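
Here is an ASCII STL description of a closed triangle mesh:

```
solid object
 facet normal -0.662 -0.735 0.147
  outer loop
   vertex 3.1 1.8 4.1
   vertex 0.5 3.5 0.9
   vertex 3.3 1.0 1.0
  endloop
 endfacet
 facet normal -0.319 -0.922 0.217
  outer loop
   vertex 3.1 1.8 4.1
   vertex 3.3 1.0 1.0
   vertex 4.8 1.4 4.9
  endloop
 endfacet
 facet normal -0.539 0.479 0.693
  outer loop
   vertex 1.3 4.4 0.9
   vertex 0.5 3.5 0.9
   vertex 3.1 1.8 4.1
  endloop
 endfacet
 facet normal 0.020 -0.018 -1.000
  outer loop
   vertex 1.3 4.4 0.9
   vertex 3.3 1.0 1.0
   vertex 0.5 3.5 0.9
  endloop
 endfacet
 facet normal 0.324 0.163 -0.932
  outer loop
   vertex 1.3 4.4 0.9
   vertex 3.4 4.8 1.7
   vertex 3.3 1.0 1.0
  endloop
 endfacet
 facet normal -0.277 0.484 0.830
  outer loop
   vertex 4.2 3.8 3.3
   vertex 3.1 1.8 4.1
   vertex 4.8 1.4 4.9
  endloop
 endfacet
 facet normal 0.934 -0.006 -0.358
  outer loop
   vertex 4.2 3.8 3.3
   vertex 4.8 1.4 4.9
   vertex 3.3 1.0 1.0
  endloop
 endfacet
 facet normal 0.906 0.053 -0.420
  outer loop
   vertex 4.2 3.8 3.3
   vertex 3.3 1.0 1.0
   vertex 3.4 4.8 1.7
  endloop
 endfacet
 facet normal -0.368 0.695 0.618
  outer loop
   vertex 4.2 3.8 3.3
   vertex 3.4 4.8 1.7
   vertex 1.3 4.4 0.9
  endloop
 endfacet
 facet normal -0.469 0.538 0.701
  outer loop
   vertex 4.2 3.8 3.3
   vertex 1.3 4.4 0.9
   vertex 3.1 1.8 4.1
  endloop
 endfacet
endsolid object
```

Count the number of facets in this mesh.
10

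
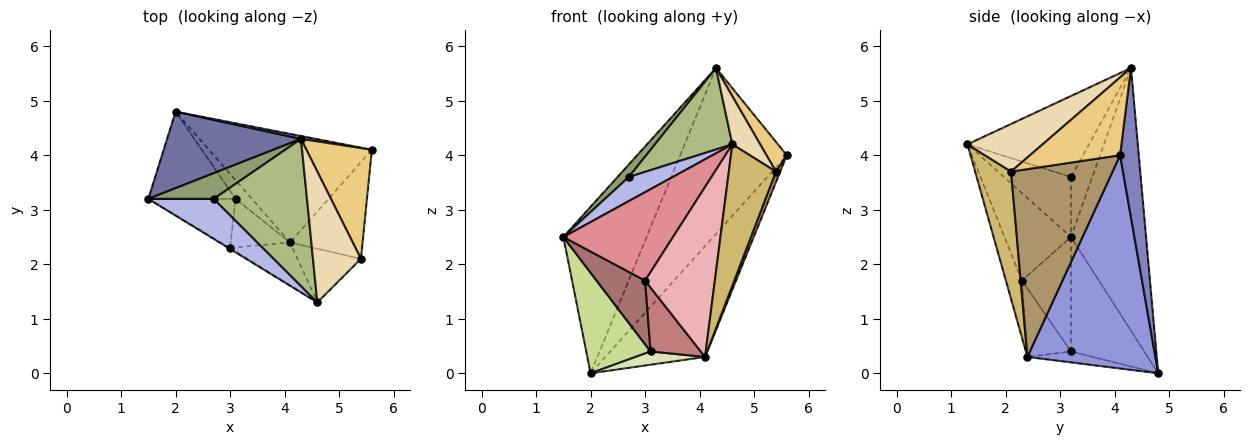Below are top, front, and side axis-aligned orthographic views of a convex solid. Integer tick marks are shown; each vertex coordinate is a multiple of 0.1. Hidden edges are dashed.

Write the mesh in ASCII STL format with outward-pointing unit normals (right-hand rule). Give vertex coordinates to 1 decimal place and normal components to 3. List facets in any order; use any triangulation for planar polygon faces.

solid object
 facet normal -0.634 0.703 0.323
  outer loop
   vertex 4.3 4.3 5.6
   vertex 2.0 4.8 0.0
   vertex 1.5 3.2 2.5
  endloop
 endfacet
 facet normal 0.173 0.985 0.017
  outer loop
   vertex 4.3 4.3 5.6
   vertex 5.6 4.1 4.0
   vertex 2.0 4.8 0.0
  endloop
 endfacet
 facet normal 0.676 0.527 -0.516
  outer loop
   vertex 4.1 2.4 0.3
   vertex 2.0 4.8 0.0
   vertex 5.6 4.1 4.0
  endloop
 endfacet
 facet normal -0.618 -0.405 0.674
  outer loop
   vertex 2.7 3.2 3.6
   vertex 1.5 3.2 2.5
   vertex 4.6 1.3 4.2
  endloop
 endfacet
 facet normal -0.636 -0.337 0.694
  outer loop
   vertex 2.7 3.2 3.6
   vertex 4.3 4.3 5.6
   vertex 1.5 3.2 2.5
  endloop
 endfacet
 facet normal -0.605 -0.385 0.696
  outer loop
   vertex 2.7 3.2 3.6
   vertex 4.6 1.3 4.2
   vertex 4.3 4.3 5.6
  endloop
 endfacet
 facet normal -0.652 -0.573 -0.497
  outer loop
   vertex 3.1 3.2 0.4
   vertex 1.5 3.2 2.5
   vertex 2.0 4.8 0.0
  endloop
 endfacet
 facet normal -0.478 -0.508 -0.717
  outer loop
   vertex 3.1 3.2 0.4
   vertex 2.0 4.8 0.0
   vertex 4.1 2.4 0.3
  endloop
 endfacet
 facet normal 0.932 -0.039 -0.360
  outer loop
   vertex 5.4 2.1 3.7
   vertex 4.1 2.4 0.3
   vertex 5.6 4.1 4.0
  endloop
 endfacet
 facet normal 0.581 -0.761 -0.289
  outer loop
   vertex 5.4 2.1 3.7
   vertex 4.6 1.3 4.2
   vertex 4.1 2.4 0.3
  endloop
 endfacet
 facet normal 0.754 -0.171 0.634
  outer loop
   vertex 5.4 2.1 3.7
   vertex 5.6 4.1 4.0
   vertex 4.3 4.3 5.6
  endloop
 endfacet
 facet normal 0.682 -0.252 0.687
  outer loop
   vertex 5.4 2.1 3.7
   vertex 4.3 4.3 5.6
   vertex 4.6 1.3 4.2
  endloop
 endfacet
 facet normal -0.625 -0.618 -0.476
  outer loop
   vertex 3.0 2.3 1.7
   vertex 1.5 3.2 2.5
   vertex 3.1 3.2 0.4
  endloop
 endfacet
 facet normal -0.572 -0.653 -0.496
  outer loop
   vertex 3.0 2.3 1.7
   vertex 3.1 3.2 0.4
   vertex 4.1 2.4 0.3
  endloop
 endfacet
 facet normal -0.518 -0.855 -0.010
  outer loop
   vertex 3.0 2.3 1.7
   vertex 4.6 1.3 4.2
   vertex 1.5 3.2 2.5
  endloop
 endfacet
 facet normal -0.218 -0.946 -0.239
  outer loop
   vertex 3.0 2.3 1.7
   vertex 4.1 2.4 0.3
   vertex 4.6 1.3 4.2
  endloop
 endfacet
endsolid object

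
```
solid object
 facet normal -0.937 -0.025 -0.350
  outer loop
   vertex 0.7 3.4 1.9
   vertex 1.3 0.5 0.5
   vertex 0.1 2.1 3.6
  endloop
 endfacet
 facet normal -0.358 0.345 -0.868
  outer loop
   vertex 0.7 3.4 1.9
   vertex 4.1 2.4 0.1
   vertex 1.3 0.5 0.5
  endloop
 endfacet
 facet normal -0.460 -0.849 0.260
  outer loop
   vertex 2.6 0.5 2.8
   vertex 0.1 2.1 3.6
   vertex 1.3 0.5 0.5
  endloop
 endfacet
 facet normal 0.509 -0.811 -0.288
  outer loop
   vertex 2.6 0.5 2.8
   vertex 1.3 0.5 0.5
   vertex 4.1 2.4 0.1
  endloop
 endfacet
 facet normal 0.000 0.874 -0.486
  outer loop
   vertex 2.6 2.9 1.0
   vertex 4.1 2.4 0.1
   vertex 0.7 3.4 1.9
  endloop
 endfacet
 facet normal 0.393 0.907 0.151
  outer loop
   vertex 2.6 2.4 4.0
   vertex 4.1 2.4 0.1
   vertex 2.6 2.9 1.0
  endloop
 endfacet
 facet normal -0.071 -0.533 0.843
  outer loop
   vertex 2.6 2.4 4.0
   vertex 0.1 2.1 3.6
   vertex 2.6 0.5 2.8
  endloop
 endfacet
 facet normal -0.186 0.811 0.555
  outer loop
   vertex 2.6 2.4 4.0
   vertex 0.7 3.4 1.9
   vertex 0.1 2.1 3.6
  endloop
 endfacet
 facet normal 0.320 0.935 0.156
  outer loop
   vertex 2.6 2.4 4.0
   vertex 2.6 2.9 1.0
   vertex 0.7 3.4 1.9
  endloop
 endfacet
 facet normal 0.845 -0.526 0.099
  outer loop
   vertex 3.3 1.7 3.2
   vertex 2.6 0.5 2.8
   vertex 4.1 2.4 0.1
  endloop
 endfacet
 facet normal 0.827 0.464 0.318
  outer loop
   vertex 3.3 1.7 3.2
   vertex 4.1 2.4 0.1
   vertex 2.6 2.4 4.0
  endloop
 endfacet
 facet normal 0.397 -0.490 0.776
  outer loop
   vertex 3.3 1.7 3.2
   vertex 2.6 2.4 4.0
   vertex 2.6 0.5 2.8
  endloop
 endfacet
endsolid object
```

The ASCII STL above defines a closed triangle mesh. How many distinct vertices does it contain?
8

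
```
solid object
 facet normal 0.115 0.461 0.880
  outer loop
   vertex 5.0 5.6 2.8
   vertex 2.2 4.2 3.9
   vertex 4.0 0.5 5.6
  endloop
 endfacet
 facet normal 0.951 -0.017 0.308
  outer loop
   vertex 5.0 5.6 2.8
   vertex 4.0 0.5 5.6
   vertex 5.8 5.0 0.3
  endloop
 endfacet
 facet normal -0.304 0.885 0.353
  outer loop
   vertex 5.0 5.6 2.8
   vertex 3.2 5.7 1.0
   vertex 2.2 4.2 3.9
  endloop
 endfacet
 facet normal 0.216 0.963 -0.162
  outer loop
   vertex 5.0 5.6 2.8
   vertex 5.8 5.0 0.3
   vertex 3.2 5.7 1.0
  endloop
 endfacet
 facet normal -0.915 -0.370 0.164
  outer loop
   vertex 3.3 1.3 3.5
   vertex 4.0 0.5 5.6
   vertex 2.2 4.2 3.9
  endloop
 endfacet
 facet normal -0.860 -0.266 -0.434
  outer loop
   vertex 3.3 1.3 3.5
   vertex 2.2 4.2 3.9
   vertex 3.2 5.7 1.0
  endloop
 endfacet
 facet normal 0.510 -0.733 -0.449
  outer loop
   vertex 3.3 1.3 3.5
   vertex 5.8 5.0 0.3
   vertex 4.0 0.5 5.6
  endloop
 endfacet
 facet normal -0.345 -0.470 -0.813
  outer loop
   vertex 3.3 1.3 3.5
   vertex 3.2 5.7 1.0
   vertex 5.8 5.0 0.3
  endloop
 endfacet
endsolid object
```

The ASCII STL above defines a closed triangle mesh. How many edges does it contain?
12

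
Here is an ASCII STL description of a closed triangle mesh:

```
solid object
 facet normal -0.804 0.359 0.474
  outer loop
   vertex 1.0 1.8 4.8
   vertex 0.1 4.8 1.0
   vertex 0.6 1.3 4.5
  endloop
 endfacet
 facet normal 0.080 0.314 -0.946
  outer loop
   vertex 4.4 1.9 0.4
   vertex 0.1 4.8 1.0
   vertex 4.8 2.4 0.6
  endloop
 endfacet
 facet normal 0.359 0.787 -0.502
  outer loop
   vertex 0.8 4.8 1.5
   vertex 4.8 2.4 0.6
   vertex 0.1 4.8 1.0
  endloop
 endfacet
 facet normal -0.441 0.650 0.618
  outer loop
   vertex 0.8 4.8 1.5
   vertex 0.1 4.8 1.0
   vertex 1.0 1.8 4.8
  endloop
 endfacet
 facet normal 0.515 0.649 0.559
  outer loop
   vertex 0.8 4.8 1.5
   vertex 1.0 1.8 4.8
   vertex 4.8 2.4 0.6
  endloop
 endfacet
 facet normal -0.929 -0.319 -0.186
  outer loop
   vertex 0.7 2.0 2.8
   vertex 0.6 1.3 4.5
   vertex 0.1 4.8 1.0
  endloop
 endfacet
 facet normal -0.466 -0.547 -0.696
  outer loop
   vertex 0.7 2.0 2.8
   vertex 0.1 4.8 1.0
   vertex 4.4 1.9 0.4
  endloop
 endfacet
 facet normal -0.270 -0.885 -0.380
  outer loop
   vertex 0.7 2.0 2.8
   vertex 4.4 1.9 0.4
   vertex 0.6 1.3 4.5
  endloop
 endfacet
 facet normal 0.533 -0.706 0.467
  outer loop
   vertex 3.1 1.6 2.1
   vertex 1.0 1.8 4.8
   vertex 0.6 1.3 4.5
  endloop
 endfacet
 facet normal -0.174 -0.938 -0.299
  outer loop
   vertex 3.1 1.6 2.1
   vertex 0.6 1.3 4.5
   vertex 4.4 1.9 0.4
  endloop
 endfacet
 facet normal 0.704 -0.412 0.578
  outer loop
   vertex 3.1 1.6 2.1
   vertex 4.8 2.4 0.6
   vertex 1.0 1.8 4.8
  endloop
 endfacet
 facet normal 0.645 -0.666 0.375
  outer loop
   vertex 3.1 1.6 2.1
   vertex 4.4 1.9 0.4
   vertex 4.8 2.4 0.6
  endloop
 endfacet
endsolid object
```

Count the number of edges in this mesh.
18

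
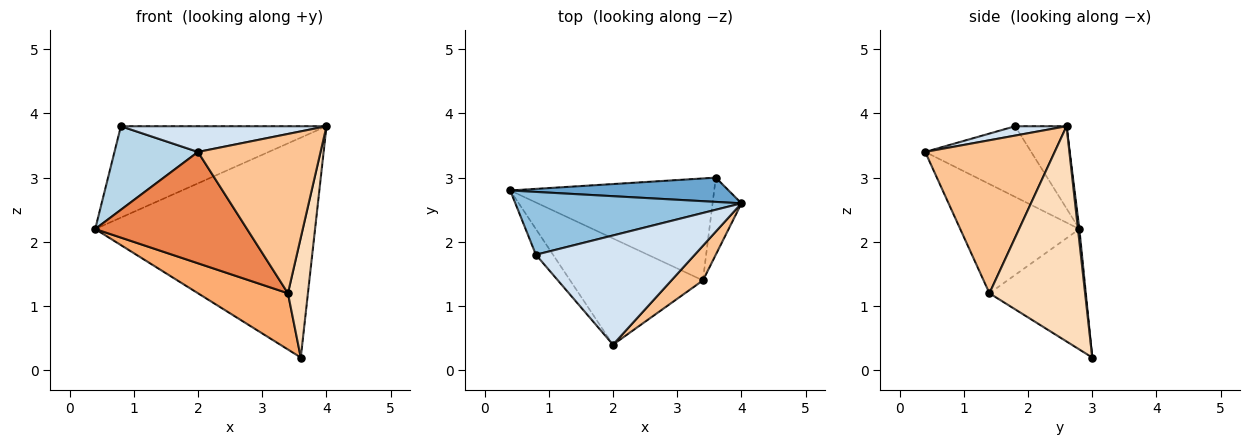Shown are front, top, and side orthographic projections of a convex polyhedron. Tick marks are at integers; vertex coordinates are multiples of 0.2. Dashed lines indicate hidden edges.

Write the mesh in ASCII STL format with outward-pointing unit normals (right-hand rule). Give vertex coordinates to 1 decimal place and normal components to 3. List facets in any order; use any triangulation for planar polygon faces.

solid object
 facet normal 0.006 0.994 0.110
  outer loop
   vertex 3.6 3.0 0.2
   vertex 0.4 2.8 2.2
   vertex 4.0 2.6 3.8
  endloop
 endfacet
 facet normal -0.202 0.807 0.555
  outer loop
   vertex 0.8 1.8 3.8
   vertex 4.0 2.6 3.8
   vertex 0.4 2.8 2.2
  endloop
 endfacet
 facet normal -0.772 -0.608 -0.187
  outer loop
   vertex 0.8 1.8 3.8
   vertex 0.4 2.8 2.2
   vertex 2.0 0.4 3.4
  endloop
 endfacet
 facet normal 0.057 -0.229 0.972
  outer loop
   vertex 0.8 1.8 3.8
   vertex 2.0 0.4 3.4
   vertex 4.0 2.6 3.8
  endloop
 endfacet
 facet normal -0.494 -0.629 -0.600
  outer loop
   vertex 3.4 1.4 1.2
   vertex 2.0 0.4 3.4
   vertex 0.4 2.8 2.2
  endloop
 endfacet
 facet normal -0.459 -0.429 -0.778
  outer loop
   vertex 3.4 1.4 1.2
   vertex 0.4 2.8 2.2
   vertex 3.6 3.0 0.2
  endloop
 endfacet
 facet normal 0.718 -0.680 0.148
  outer loop
   vertex 3.4 1.4 1.2
   vertex 4.0 2.6 3.8
   vertex 2.0 0.4 3.4
  endloop
 endfacet
 facet normal 0.971 -0.203 -0.130
  outer loop
   vertex 3.4 1.4 1.2
   vertex 3.6 3.0 0.2
   vertex 4.0 2.6 3.8
  endloop
 endfacet
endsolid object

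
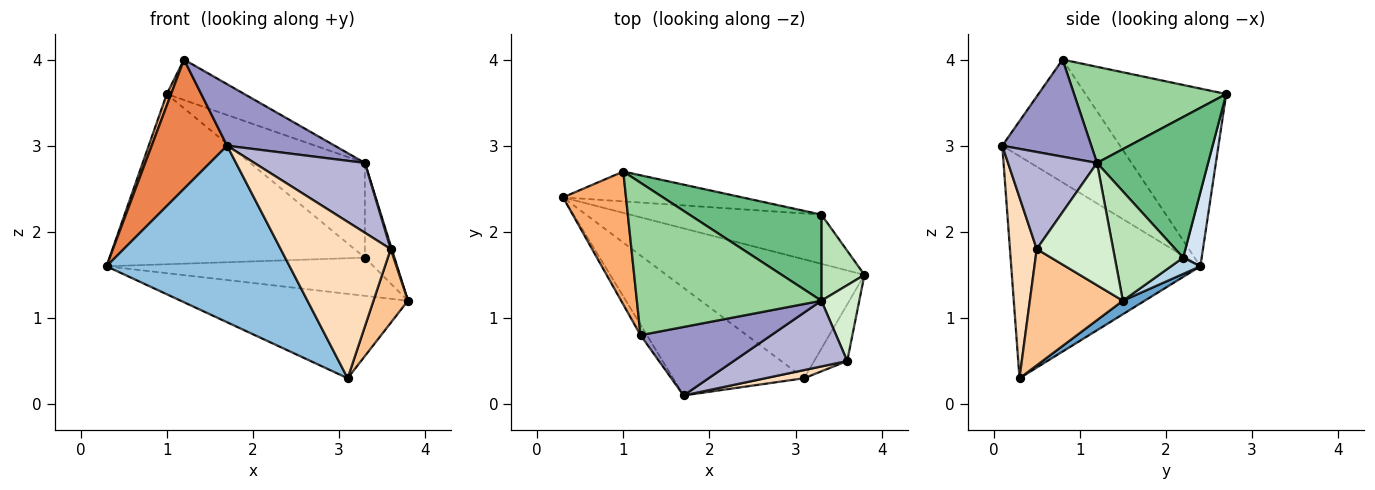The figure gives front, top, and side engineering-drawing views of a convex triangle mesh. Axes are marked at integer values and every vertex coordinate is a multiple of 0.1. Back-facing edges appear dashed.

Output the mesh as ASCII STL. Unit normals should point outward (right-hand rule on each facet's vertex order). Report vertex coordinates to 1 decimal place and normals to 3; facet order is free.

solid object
 facet normal 0.056 0.578 -0.814
  outer loop
   vertex 3.1 0.3 0.3
   vertex 0.3 2.4 1.6
   vertex 3.8 1.5 1.2
  endloop
 endfacet
 facet normal -0.661 -0.640 -0.390
  outer loop
   vertex 3.1 0.3 0.3
   vertex 1.7 0.1 3.0
   vertex 0.3 2.4 1.6
  endloop
 endfacet
 facet normal 0.067 0.611 -0.789
  outer loop
   vertex 3.3 2.2 1.7
   vertex 3.8 1.5 1.2
   vertex 0.3 2.4 1.6
  endloop
 endfacet
 facet normal 0.071 0.982 -0.172
  outer loop
   vertex 3.3 2.2 1.7
   vertex 0.3 2.4 1.6
   vertex 1.0 2.7 3.6
  endloop
 endfacet
 facet normal -0.841 -0.539 -0.044
  outer loop
   vertex 1.2 0.8 4.0
   vertex 0.3 2.4 1.6
   vertex 1.7 0.1 3.0
  endloop
 endfacet
 facet normal -0.942 -0.029 0.334
  outer loop
   vertex 1.2 0.8 4.0
   vertex 1.0 2.7 3.6
   vertex 0.3 2.4 1.6
  endloop
 endfacet
 facet normal 0.906 -0.336 -0.257
  outer loop
   vertex 3.6 0.5 1.8
   vertex 3.1 0.3 0.3
   vertex 3.8 1.5 1.2
  endloop
 endfacet
 facet normal 0.236 -0.970 0.051
  outer loop
   vertex 3.6 0.5 1.8
   vertex 1.7 0.1 3.0
   vertex 3.1 0.3 0.3
  endloop
 endfacet
 facet normal 0.582 0.601 0.547
  outer loop
   vertex 3.3 1.2 2.8
   vertex 3.3 2.2 1.7
   vertex 1.0 2.7 3.6
  endloop
 endfacet
 facet normal 0.450 0.229 0.863
  outer loop
   vertex 3.3 1.2 2.8
   vertex 1.0 2.7 3.6
   vertex 1.2 0.8 4.0
  endloop
 endfacet
 facet normal 0.863 0.374 0.340
  outer loop
   vertex 3.3 1.2 2.8
   vertex 3.8 1.5 1.2
   vertex 3.3 2.2 1.7
  endloop
 endfacet
 facet normal 0.955 -0.013 0.296
  outer loop
   vertex 3.3 1.2 2.8
   vertex 3.6 0.5 1.8
   vertex 3.8 1.5 1.2
  endloop
 endfacet
 facet normal 0.484 -0.585 0.651
  outer loop
   vertex 3.3 1.2 2.8
   vertex 1.2 0.8 4.0
   vertex 1.7 0.1 3.0
  endloop
 endfacet
 facet normal 0.506 -0.628 0.591
  outer loop
   vertex 3.3 1.2 2.8
   vertex 1.7 0.1 3.0
   vertex 3.6 0.5 1.8
  endloop
 endfacet
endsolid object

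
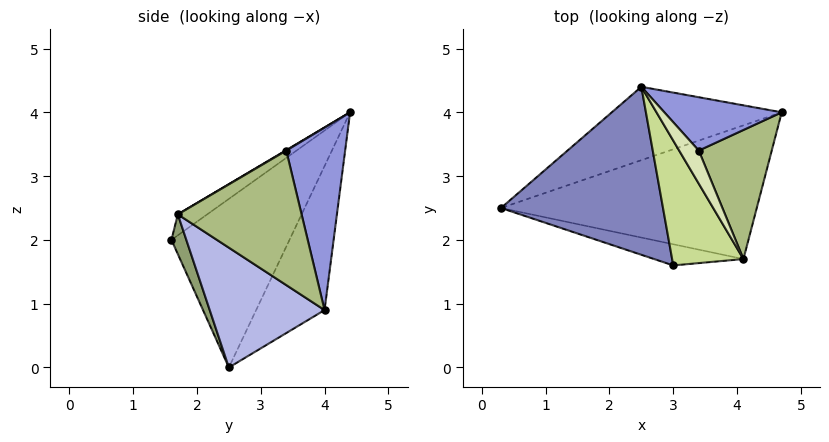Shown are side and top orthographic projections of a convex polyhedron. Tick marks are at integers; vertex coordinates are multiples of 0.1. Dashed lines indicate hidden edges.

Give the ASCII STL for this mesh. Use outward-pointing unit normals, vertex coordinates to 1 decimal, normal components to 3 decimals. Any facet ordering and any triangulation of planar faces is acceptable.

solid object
 facet normal -0.253 0.920 -0.298
  outer loop
   vertex 2.5 4.4 4.0
   vertex 4.7 4.0 0.9
   vertex 0.3 2.5 0.0
  endloop
 endfacet
 facet normal -0.612 -0.529 0.588
  outer loop
   vertex 2.5 4.4 4.0
   vertex 0.3 2.5 0.0
   vertex 3.0 1.6 2.0
  endloop
 endfacet
 facet normal 0.772 0.397 0.497
  outer loop
   vertex 3.4 3.4 3.4
   vertex 4.7 4.0 0.9
   vertex 2.5 4.4 4.0
  endloop
 endfacet
 facet normal 0.347 -0.574 -0.741
  outer loop
   vertex 4.1 1.7 2.4
   vertex 0.3 2.5 0.0
   vertex 4.7 4.0 0.9
  endloop
 endfacet
 facet normal 0.315 -0.630 -0.709
  outer loop
   vertex 4.1 1.7 2.4
   vertex 3.0 1.6 2.0
   vertex 0.3 2.5 0.0
  endloop
 endfacet
 facet normal 0.876 0.081 0.475
  outer loop
   vertex 4.1 1.7 2.4
   vertex 4.7 4.0 0.9
   vertex 3.4 3.4 3.4
  endloop
 endfacet
 facet normal -0.227 -0.593 0.773
  outer loop
   vertex 4.1 1.7 2.4
   vertex 2.5 4.4 4.0
   vertex 3.0 1.6 2.0
  endloop
 endfacet
 facet normal 0.021 -0.501 0.865
  outer loop
   vertex 4.1 1.7 2.4
   vertex 3.4 3.4 3.4
   vertex 2.5 4.4 4.0
  endloop
 endfacet
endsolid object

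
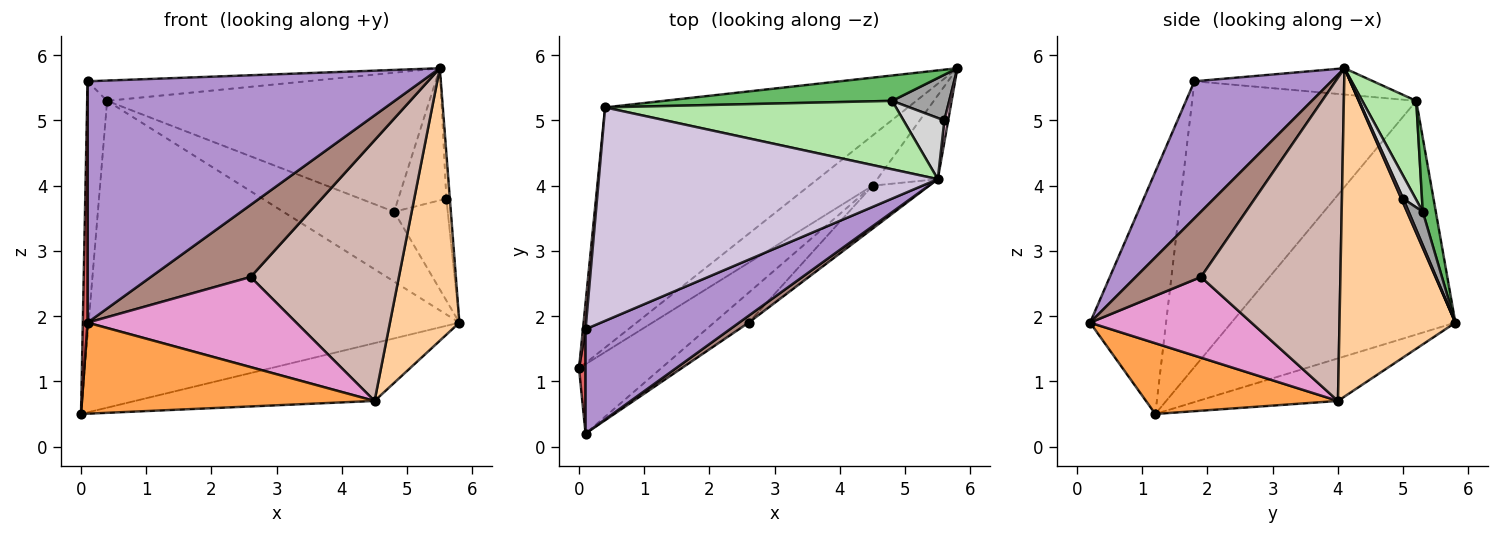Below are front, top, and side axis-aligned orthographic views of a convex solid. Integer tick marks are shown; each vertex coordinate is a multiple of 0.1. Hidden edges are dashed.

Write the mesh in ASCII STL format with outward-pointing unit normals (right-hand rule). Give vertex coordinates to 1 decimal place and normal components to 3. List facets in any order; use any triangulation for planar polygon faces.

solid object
 facet normal -0.430 0.711 -0.557
  outer loop
   vertex 0.4 5.2 5.3
   vertex 5.8 5.8 1.9
   vertex 0.0 1.2 0.5
  endloop
 endfacet
 facet normal -0.403 0.691 -0.600
  outer loop
   vertex 4.5 4.0 0.7
   vertex 0.0 1.2 0.5
   vertex 5.8 5.8 1.9
  endloop
 endfacet
 facet normal 0.463 -0.705 -0.537
  outer loop
   vertex 4.5 4.0 0.7
   vertex 0.1 0.2 1.9
   vertex 0.0 1.2 0.5
  endloop
 endfacet
 facet normal 0.847 -0.508 -0.156
  outer loop
   vertex 4.5 4.0 0.7
   vertex 5.8 5.8 1.9
   vertex 5.5 4.1 5.8
  endloop
 endfacet
 facet normal 0.110 0.934 0.339
  outer loop
   vertex 4.8 5.3 3.6
   vertex 5.8 5.8 1.9
   vertex 0.4 5.2 5.3
  endloop
 endfacet
 facet normal 0.149 0.887 0.437
  outer loop
   vertex 4.8 5.3 3.6
   vertex 0.4 5.2 5.3
   vertex 5.5 4.1 5.8
  endloop
 endfacet
 facet normal -0.998 -0.062 0.027
  outer loop
   vertex 0.1 1.8 5.6
   vertex 0.0 1.2 0.5
   vertex 0.1 0.2 1.9
  endloop
 endfacet
 facet normal -0.996 0.089 0.009
  outer loop
   vertex 0.1 1.8 5.6
   vertex 0.4 5.2 5.3
   vertex 0.0 1.2 0.5
  endloop
 endfacet
 facet normal 0.352 -0.859 0.371
  outer loop
   vertex 0.1 1.8 5.6
   vertex 0.1 0.2 1.9
   vertex 5.5 4.1 5.8
  endloop
 endfacet
 facet normal -0.077 0.094 0.993
  outer loop
   vertex 0.1 1.8 5.6
   vertex 5.5 4.1 5.8
   vertex 0.4 5.2 5.3
  endloop
 endfacet
 facet normal 0.545 -0.835 0.080
  outer loop
   vertex 2.6 1.9 2.6
   vertex 5.5 4.1 5.8
   vertex 0.1 0.2 1.9
  endloop
 endfacet
 facet normal 0.680 -0.723 -0.119
  outer loop
   vertex 2.6 1.9 2.6
   vertex 4.5 4.0 0.7
   vertex 5.5 4.1 5.8
  endloop
 endfacet
 facet normal 0.592 -0.765 -0.254
  outer loop
   vertex 2.6 1.9 2.6
   vertex 0.1 0.2 1.9
   vertex 4.5 4.0 0.7
  endloop
 endfacet
 facet normal 0.428 0.816 0.389
  outer loop
   vertex 5.6 5.0 3.8
   vertex 5.5 4.1 5.8
   vertex 5.8 5.8 1.9
  endloop
 endfacet
 facet normal 0.233 0.887 0.398
  outer loop
   vertex 5.6 5.0 3.8
   vertex 5.8 5.8 1.9
   vertex 4.8 5.3 3.6
  endloop
 endfacet
 facet normal 0.229 0.883 0.409
  outer loop
   vertex 5.6 5.0 3.8
   vertex 4.8 5.3 3.6
   vertex 5.5 4.1 5.8
  endloop
 endfacet
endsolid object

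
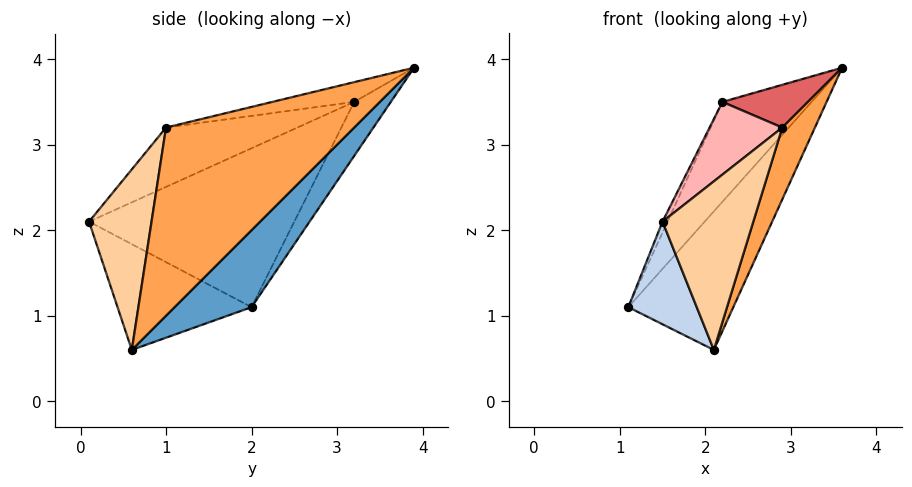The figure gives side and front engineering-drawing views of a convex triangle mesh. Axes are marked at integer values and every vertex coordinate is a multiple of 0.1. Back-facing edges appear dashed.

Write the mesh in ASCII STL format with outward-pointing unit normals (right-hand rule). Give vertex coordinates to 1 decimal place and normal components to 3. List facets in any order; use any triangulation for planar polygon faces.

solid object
 facet normal 0.403 0.549 -0.732
  outer loop
   vertex 2.1 0.6 0.6
   vertex 1.1 2.0 1.1
   vertex 3.6 3.9 3.9
  endloop
 endfacet
 facet normal -0.794 -0.405 -0.453
  outer loop
   vertex 2.1 0.6 0.6
   vertex 1.5 0.1 2.1
   vertex 1.1 2.0 1.1
  endloop
 endfacet
 facet normal 0.950 -0.165 -0.267
  outer loop
   vertex 2.9 1.0 3.2
   vertex 2.1 0.6 0.6
   vertex 3.6 3.9 3.9
  endloop
 endfacet
 facet normal 0.566 -0.823 -0.048
  outer loop
   vertex 2.9 1.0 3.2
   vertex 1.5 0.1 2.1
   vertex 2.1 0.6 0.6
  endloop
 endfacet
 facet normal -0.365 0.889 -0.277
  outer loop
   vertex 2.2 3.2 3.5
   vertex 3.6 3.9 3.9
   vertex 1.1 2.0 1.1
  endloop
 endfacet
 facet normal -0.913 0.022 0.407
  outer loop
   vertex 2.2 3.2 3.5
   vertex 1.1 2.0 1.1
   vertex 1.5 0.1 2.1
  endloop
 endfacet
 facet normal -0.181 -0.189 0.965
  outer loop
   vertex 2.2 3.2 3.5
   vertex 2.9 1.0 3.2
   vertex 3.6 3.9 3.9
  endloop
 endfacet
 facet normal -0.483 -0.267 0.834
  outer loop
   vertex 2.2 3.2 3.5
   vertex 1.5 0.1 2.1
   vertex 2.9 1.0 3.2
  endloop
 endfacet
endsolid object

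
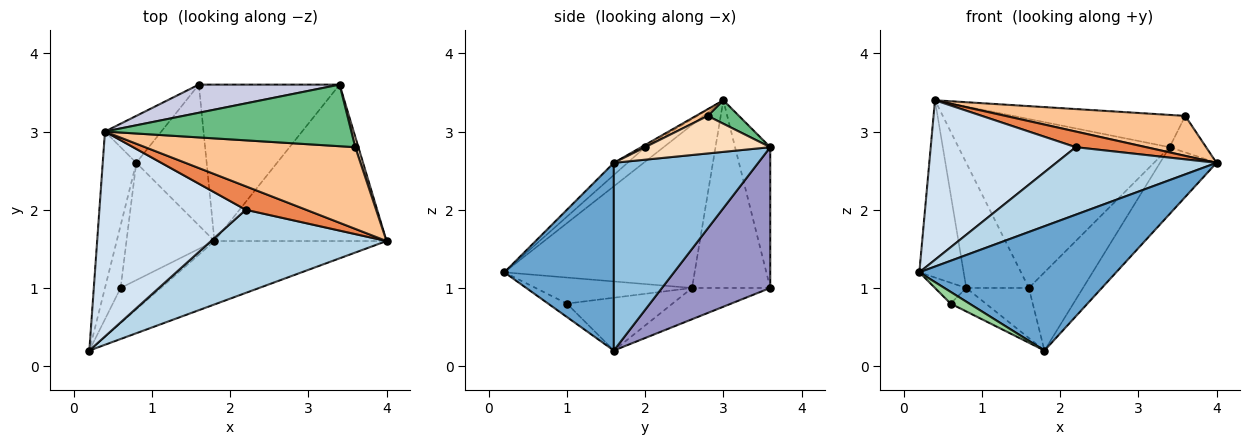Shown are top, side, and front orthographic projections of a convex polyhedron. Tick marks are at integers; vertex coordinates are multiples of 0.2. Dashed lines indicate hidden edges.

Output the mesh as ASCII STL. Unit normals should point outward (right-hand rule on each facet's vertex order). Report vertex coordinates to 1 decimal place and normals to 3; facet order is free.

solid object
 facet normal 0.444 -0.798 -0.407
  outer loop
   vertex 1.8 1.6 0.2
   vertex 4.0 1.6 2.6
   vertex 0.2 0.2 1.2
  endloop
 endfacet
 facet normal 0.708 0.277 -0.649
  outer loop
   vertex 3.4 3.6 2.8
   vertex 4.0 1.6 2.6
   vertex 1.8 1.6 0.2
  endloop
 endfacet
 facet normal -0.054 -0.629 0.775
  outer loop
   vertex 2.2 2.0 2.8
   vertex 0.2 0.2 1.2
   vertex 4.0 1.6 2.6
  endloop
 endfacet
 facet normal -0.078 -0.612 0.787
  outer loop
   vertex 2.2 2.0 2.8
   vertex 0.4 3.0 3.4
   vertex 0.2 0.2 1.2
  endloop
 endfacet
 facet normal -0.031 -0.554 0.832
  outer loop
   vertex 2.2 2.0 2.8
   vertex 4.0 1.6 2.6
   vertex 0.4 3.0 3.4
  endloop
 endfacet
 facet normal -0.955 0.222 -0.196
  outer loop
   vertex 0.8 2.6 1.0
   vertex 0.2 0.2 1.2
   vertex 0.4 3.0 3.4
  endloop
 endfacet
 facet normal 0.029 -0.439 0.898
  outer loop
   vertex 3.6 2.8 3.2
   vertex 0.4 3.0 3.4
   vertex 4.0 1.6 2.6
  endloop
 endfacet
 facet normal 0.957 0.279 0.080
  outer loop
   vertex 3.6 2.8 3.2
   vertex 4.0 1.6 2.6
   vertex 3.4 3.6 2.8
  endloop
 endfacet
 facet normal 0.084 0.462 0.883
  outer loop
   vertex 3.6 2.8 3.2
   vertex 3.4 3.6 2.8
   vertex 0.4 3.0 3.4
  endloop
 endfacet
 facet normal -0.302 -0.302 -0.905
  outer loop
   vertex 0.6 1.0 0.8
   vertex 1.8 1.6 0.2
   vertex 0.2 0.2 1.2
  endloop
 endfacet
 facet normal -0.845 0.169 -0.507
  outer loop
   vertex 0.6 1.0 0.8
   vertex 0.2 0.2 1.2
   vertex 0.8 2.6 1.0
  endloop
 endfacet
 facet normal -0.507 0.169 -0.845
  outer loop
   vertex 0.6 1.0 0.8
   vertex 0.8 2.6 1.0
   vertex 1.8 1.6 0.2
  endloop
 endfacet
 facet normal 0.667 0.333 -0.667
  outer loop
   vertex 1.6 3.6 1.0
   vertex 3.4 3.6 2.8
   vertex 1.8 1.6 0.2
  endloop
 endfacet
 facet normal -0.386 0.309 -0.869
  outer loop
   vertex 1.6 3.6 1.0
   vertex 1.8 1.6 0.2
   vertex 0.8 2.6 1.0
  endloop
 endfacet
 facet normal -0.162 0.973 0.162
  outer loop
   vertex 1.6 3.6 1.0
   vertex 0.4 3.0 3.4
   vertex 3.4 3.6 2.8
  endloop
 endfacet
 facet normal -0.760 0.608 -0.228
  outer loop
   vertex 1.6 3.6 1.0
   vertex 0.8 2.6 1.0
   vertex 0.4 3.0 3.4
  endloop
 endfacet
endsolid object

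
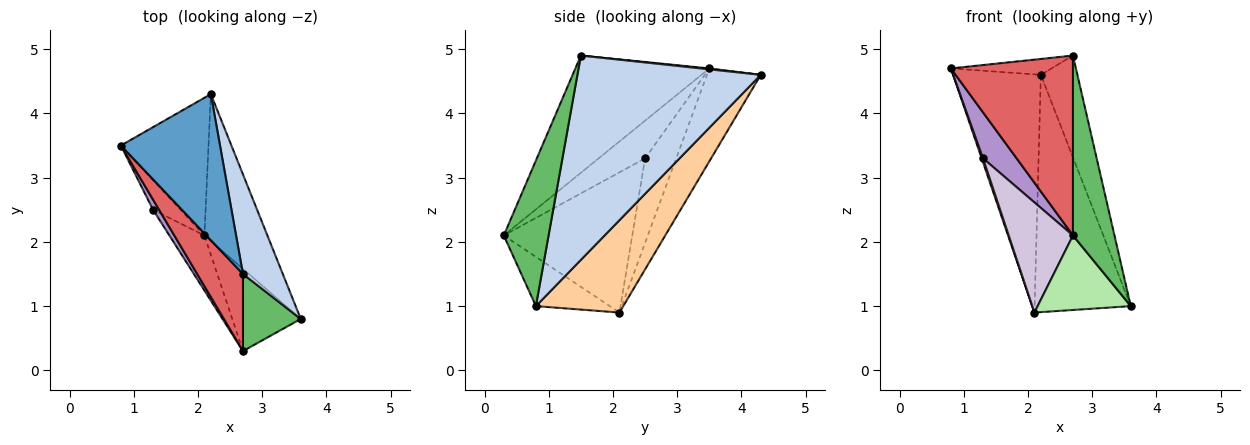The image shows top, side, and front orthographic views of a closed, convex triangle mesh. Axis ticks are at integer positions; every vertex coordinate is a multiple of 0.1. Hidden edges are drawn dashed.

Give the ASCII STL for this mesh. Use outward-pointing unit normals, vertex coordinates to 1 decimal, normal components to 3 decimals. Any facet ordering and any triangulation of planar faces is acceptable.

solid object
 facet normal 0.009 0.108 0.994
  outer loop
   vertex 2.7 1.5 4.9
   vertex 2.2 4.3 4.6
   vertex 0.8 3.5 4.7
  endloop
 endfacet
 facet normal 0.963 0.192 0.188
  outer loop
   vertex 2.7 1.5 4.9
   vertex 3.6 0.8 1.0
   vertex 2.2 4.3 4.6
  endloop
 endfacet
 facet normal -0.469 0.765 -0.442
  outer loop
   vertex 2.1 2.1 0.9
   vertex 0.8 3.5 4.7
   vertex 2.2 4.3 4.6
  endloop
 endfacet
 facet normal 0.611 0.673 -0.417
  outer loop
   vertex 2.1 2.1 0.9
   vertex 2.2 4.3 4.6
   vertex 3.6 0.8 1.0
  endloop
 endfacet
 facet normal 0.704 -0.653 0.280
  outer loop
   vertex 2.7 0.3 2.1
   vertex 3.6 0.8 1.0
   vertex 2.7 1.5 4.9
  endloop
 endfacet
 facet normal -0.470 -0.593 -0.654
  outer loop
   vertex 2.7 0.3 2.1
   vertex 2.1 2.1 0.9
   vertex 3.6 0.8 1.0
  endloop
 endfacet
 facet normal -0.710 -0.647 0.277
  outer loop
   vertex 2.7 0.3 2.1
   vertex 2.7 1.5 4.9
   vertex 0.8 3.5 4.7
  endloop
 endfacet
 facet normal -0.950 -0.041 -0.310
  outer loop
   vertex 1.3 2.5 3.3
   vertex 0.8 3.5 4.7
   vertex 2.1 2.1 0.9
  endloop
 endfacet
 facet normal -0.804 -0.581 0.128
  outer loop
   vertex 1.3 2.5 3.3
   vertex 2.7 0.3 2.1
   vertex 0.8 3.5 4.7
  endloop
 endfacet
 facet normal -0.873 -0.436 -0.218
  outer loop
   vertex 1.3 2.5 3.3
   vertex 2.1 2.1 0.9
   vertex 2.7 0.3 2.1
  endloop
 endfacet
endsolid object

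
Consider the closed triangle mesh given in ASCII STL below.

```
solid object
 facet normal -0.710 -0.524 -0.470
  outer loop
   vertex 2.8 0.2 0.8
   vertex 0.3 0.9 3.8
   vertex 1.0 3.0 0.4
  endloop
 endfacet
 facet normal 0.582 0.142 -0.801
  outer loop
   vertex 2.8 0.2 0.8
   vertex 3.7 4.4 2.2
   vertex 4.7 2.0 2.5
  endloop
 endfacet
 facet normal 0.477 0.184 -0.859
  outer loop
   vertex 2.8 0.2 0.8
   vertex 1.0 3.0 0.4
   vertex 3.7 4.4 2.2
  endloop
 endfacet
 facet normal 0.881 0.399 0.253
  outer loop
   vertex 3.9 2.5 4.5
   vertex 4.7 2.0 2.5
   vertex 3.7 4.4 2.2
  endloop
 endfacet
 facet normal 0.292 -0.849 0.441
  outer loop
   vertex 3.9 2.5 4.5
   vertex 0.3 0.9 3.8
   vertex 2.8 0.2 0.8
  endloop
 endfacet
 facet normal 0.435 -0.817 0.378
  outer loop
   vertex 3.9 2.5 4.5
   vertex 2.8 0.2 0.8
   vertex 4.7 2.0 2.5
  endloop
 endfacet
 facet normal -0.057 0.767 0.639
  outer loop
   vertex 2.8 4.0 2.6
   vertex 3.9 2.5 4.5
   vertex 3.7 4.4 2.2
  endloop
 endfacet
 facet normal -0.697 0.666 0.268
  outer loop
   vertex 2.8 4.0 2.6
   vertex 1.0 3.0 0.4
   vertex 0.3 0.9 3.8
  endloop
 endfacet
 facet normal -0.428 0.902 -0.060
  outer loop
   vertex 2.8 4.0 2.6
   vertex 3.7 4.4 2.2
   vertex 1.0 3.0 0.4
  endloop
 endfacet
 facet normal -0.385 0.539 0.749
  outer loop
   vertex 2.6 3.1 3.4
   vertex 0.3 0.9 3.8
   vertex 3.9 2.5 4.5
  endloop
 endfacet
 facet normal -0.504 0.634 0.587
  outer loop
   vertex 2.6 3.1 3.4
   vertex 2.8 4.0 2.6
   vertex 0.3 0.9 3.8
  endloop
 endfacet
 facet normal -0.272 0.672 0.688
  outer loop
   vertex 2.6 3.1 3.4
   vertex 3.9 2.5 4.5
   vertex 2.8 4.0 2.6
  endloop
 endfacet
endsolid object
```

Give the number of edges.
18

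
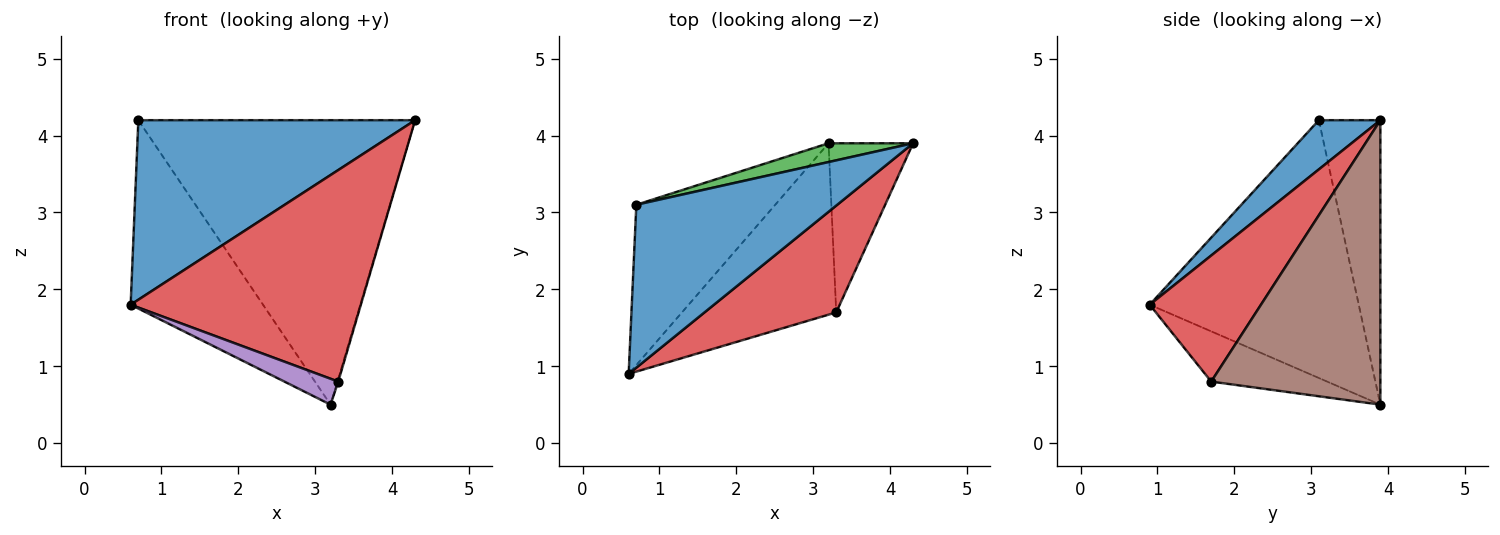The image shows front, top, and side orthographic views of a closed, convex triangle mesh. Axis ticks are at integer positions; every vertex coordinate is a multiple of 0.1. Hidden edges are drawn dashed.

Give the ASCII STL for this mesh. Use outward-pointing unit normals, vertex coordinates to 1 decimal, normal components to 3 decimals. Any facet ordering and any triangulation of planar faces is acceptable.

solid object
 facet normal 0.162 -0.731 0.663
  outer loop
   vertex 0.7 3.1 4.2
   vertex 0.6 0.9 1.8
   vertex 4.3 3.9 4.2
  endloop
 endfacet
 facet normal -0.769 0.487 -0.414
  outer loop
   vertex 0.7 3.1 4.2
   vertex 3.2 3.9 0.5
   vertex 0.6 0.9 1.8
  endloop
 endfacet
 facet normal -0.216 0.974 0.064
  outer loop
   vertex 0.7 3.1 4.2
   vertex 4.3 3.9 4.2
   vertex 3.2 3.9 0.5
  endloop
 endfacet
 facet normal 0.396 -0.820 0.414
  outer loop
   vertex 3.3 1.7 0.8
   vertex 4.3 3.9 4.2
   vertex 0.6 0.9 1.8
  endloop
 endfacet
 facet normal -0.306 -0.142 -0.941
  outer loop
   vertex 3.3 1.7 0.8
   vertex 0.6 0.9 1.8
   vertex 3.2 3.9 0.5
  endloop
 endfacet
 facet normal 0.959 0.005 -0.285
  outer loop
   vertex 3.3 1.7 0.8
   vertex 3.2 3.9 0.5
   vertex 4.3 3.9 4.2
  endloop
 endfacet
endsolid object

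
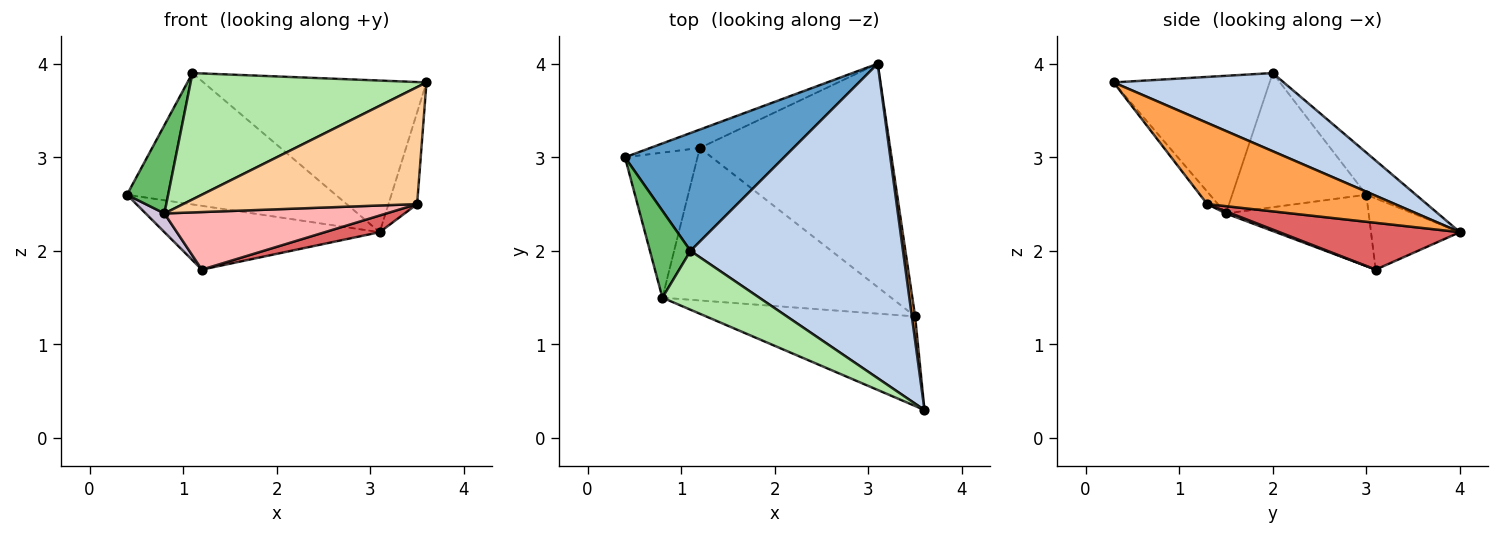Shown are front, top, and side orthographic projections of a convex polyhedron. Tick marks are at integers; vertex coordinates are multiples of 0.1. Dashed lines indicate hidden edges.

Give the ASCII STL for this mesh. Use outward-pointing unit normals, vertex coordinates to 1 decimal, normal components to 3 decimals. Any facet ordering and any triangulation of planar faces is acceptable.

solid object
 facet normal -0.174 0.733 0.658
  outer loop
   vertex 1.1 2.0 3.9
   vertex 3.1 4.0 2.2
   vertex 0.4 3.0 2.6
  endloop
 endfacet
 facet normal 0.315 0.412 0.855
  outer loop
   vertex 1.1 2.0 3.9
   vertex 3.6 0.3 3.8
   vertex 3.1 4.0 2.2
  endloop
 endfacet
 facet normal 0.988 0.151 0.040
  outer loop
   vertex 3.5 1.3 2.5
   vertex 3.1 4.0 2.2
   vertex 3.6 0.3 3.8
  endloop
 endfacet
 facet normal -0.036 -0.793 -0.608
  outer loop
   vertex 0.8 1.5 2.4
   vertex 3.5 1.3 2.5
   vertex 3.6 0.3 3.8
  endloop
 endfacet
 facet normal -0.918 -0.282 0.278
  outer loop
   vertex 0.8 1.5 2.4
   vertex 1.1 2.0 3.9
   vertex 0.4 3.0 2.6
  endloop
 endfacet
 facet normal -0.514 -0.778 0.362
  outer loop
   vertex 0.8 1.5 2.4
   vertex 3.6 0.3 3.8
   vertex 1.1 2.0 3.9
  endloop
 endfacet
 facet normal 0.238 -0.072 -0.969
  outer loop
   vertex 1.2 3.1 1.8
   vertex 3.1 4.0 2.2
   vertex 3.5 1.3 2.5
  endloop
 endfacet
 facet normal 0.009 -0.353 -0.936
  outer loop
   vertex 1.2 3.1 1.8
   vertex 3.5 1.3 2.5
   vertex 0.8 1.5 2.4
  endloop
 endfacet
 facet normal -0.369 0.893 -0.257
  outer loop
   vertex 1.2 3.1 1.8
   vertex 0.4 3.0 2.6
   vertex 3.1 4.0 2.2
  endloop
 endfacet
 facet normal -0.698 -0.092 -0.710
  outer loop
   vertex 1.2 3.1 1.8
   vertex 0.8 1.5 2.4
   vertex 0.4 3.0 2.6
  endloop
 endfacet
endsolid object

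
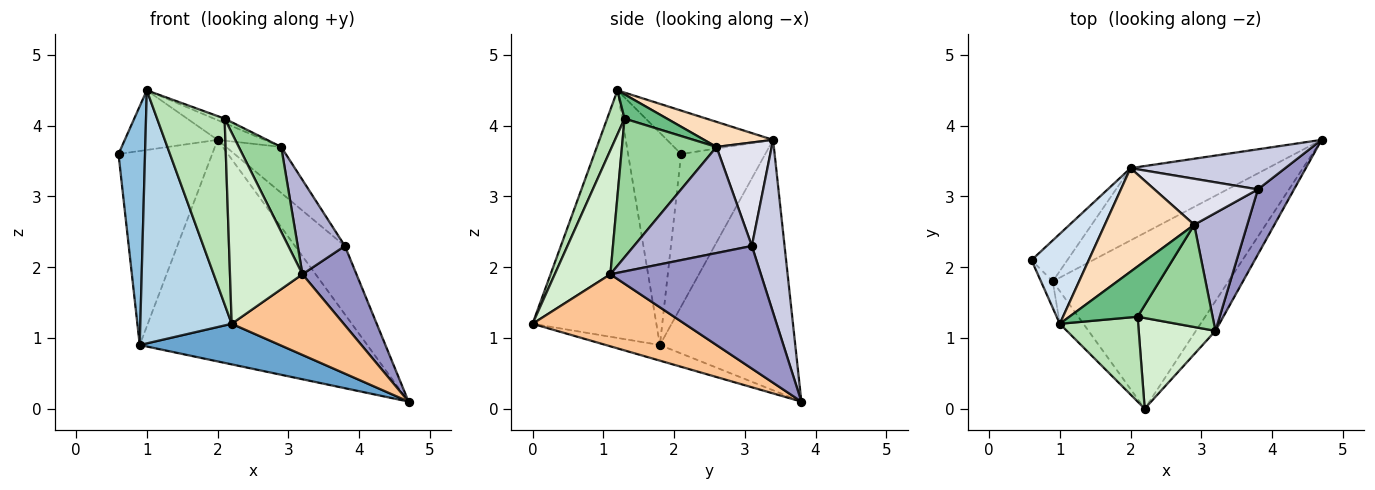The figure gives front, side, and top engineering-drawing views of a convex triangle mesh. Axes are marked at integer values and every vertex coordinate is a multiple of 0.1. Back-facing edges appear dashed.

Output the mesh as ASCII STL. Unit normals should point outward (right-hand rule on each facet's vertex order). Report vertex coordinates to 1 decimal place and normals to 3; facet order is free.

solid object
 facet normal -0.086 -0.224 -0.971
  outer loop
   vertex 0.9 1.8 0.9
   vertex 4.7 3.8 0.1
   vertex 2.2 0.0 1.2
  endloop
 endfacet
 facet normal -0.893 -0.447 -0.050
  outer loop
   vertex 0.9 1.8 0.9
   vertex 1.0 1.2 4.5
   vertex 0.6 2.1 3.6
  endloop
 endfacet
 facet normal -0.802 -0.592 -0.076
  outer loop
   vertex 0.9 1.8 0.9
   vertex 2.2 0.0 1.2
   vertex 1.0 1.2 4.5
  endloop
 endfacet
 facet normal -0.534 0.467 0.705
  outer loop
   vertex 2.0 3.4 3.8
   vertex 0.6 2.1 3.6
   vertex 1.0 1.2 4.5
  endloop
 endfacet
 facet normal -0.660 0.735 -0.155
  outer loop
   vertex 2.0 3.4 3.8
   vertex 0.9 1.8 0.9
   vertex 0.6 2.1 3.6
  endloop
 endfacet
 facet normal -0.492 0.828 -0.270
  outer loop
   vertex 2.0 3.4 3.8
   vertex 4.7 3.8 0.1
   vertex 0.9 1.8 0.9
  endloop
 endfacet
 facet normal 0.787 -0.579 -0.213
  outer loop
   vertex 3.2 1.1 1.9
   vertex 2.2 0.0 1.2
   vertex 4.7 3.8 0.1
  endloop
 endfacet
 facet normal 0.266 0.181 0.947
  outer loop
   vertex 2.9 2.6 3.7
   vertex 2.0 3.4 3.8
   vertex 1.0 1.2 4.5
  endloop
 endfacet
 facet normal 0.334 0.083 0.939
  outer loop
   vertex 2.1 1.3 4.1
   vertex 2.9 2.6 3.7
   vertex 1.0 1.2 4.5
  endloop
 endfacet
 facet normal 0.818 -0.367 0.442
  outer loop
   vertex 2.1 1.3 4.1
   vertex 3.2 1.1 1.9
   vertex 2.9 2.6 3.7
  endloop
 endfacet
 facet normal 0.228 -0.886 0.405
  outer loop
   vertex 2.1 1.3 4.1
   vertex 1.0 1.2 4.5
   vertex 2.2 0.0 1.2
  endloop
 endfacet
 facet normal 0.570 -0.742 0.352
  outer loop
   vertex 2.1 1.3 4.1
   vertex 2.2 0.0 1.2
   vertex 3.2 1.1 1.9
  endloop
 endfacet
 facet normal 0.907 -0.326 0.267
  outer loop
   vertex 3.8 3.1 2.3
   vertex 3.2 1.1 1.9
   vertex 4.7 3.8 0.1
  endloop
 endfacet
 facet normal 0.842 -0.337 0.421
  outer loop
   vertex 3.8 3.1 2.3
   vertex 2.9 2.6 3.7
   vertex 3.2 1.1 1.9
  endloop
 endfacet
 facet normal 0.492 0.751 0.440
  outer loop
   vertex 3.8 3.1 2.3
   vertex 4.7 3.8 0.1
   vertex 2.0 3.4 3.8
  endloop
 endfacet
 facet normal 0.577 0.577 0.577
  outer loop
   vertex 3.8 3.1 2.3
   vertex 2.0 3.4 3.8
   vertex 2.9 2.6 3.7
  endloop
 endfacet
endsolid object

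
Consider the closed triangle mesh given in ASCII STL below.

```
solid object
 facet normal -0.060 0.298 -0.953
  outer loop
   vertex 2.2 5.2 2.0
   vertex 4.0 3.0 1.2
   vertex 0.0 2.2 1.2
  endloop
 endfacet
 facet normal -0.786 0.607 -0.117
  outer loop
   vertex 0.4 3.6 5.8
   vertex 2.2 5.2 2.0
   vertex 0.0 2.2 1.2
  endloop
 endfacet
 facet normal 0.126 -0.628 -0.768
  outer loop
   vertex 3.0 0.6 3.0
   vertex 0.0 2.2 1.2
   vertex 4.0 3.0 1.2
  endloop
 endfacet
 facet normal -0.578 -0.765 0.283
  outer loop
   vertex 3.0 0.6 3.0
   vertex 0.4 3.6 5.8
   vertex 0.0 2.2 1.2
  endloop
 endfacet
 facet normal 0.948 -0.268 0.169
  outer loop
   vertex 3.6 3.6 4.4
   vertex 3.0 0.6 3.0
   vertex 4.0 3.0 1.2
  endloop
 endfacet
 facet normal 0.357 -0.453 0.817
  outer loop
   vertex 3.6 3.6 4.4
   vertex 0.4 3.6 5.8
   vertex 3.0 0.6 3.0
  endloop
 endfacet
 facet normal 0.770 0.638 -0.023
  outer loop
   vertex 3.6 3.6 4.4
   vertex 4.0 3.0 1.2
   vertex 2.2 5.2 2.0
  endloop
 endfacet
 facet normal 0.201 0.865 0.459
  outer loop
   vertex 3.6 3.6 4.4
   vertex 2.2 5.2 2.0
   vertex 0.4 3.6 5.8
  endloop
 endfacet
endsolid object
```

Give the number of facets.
8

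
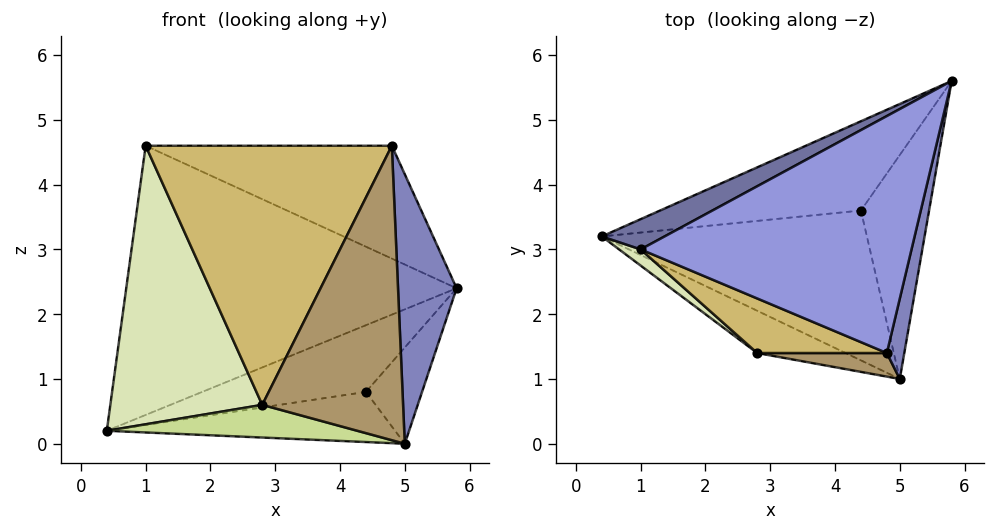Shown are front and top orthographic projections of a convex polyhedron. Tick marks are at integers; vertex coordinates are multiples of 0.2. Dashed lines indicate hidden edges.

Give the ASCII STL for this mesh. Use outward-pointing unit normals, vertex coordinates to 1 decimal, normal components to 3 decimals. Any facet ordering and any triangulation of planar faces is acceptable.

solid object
 facet normal -0.438 0.893 0.100
  outer loop
   vertex 1.0 3.0 4.6
   vertex 5.8 5.6 2.4
   vertex 0.4 3.2 0.2
  endloop
 endfacet
 facet normal 0.978 -0.201 0.060
  outer loop
   vertex 4.8 1.4 4.6
   vertex 5.0 1.0 0.0
   vertex 5.8 5.6 2.4
  endloop
 endfacet
 facet normal 0.178 0.423 0.888
  outer loop
   vertex 4.8 1.4 4.6
   vertex 5.8 5.6 2.4
   vertex 1.0 3.0 4.6
  endloop
 endfacet
 facet normal 0.060 0.598 -0.800
  outer loop
   vertex 4.4 3.6 0.8
   vertex 0.4 3.2 0.2
   vertex 5.8 5.6 2.4
  endloop
 endfacet
 facet normal 0.110 0.315 -0.943
  outer loop
   vertex 4.4 3.6 0.8
   vertex 5.0 1.0 0.0
   vertex 0.4 3.2 0.2
  endloop
 endfacet
 facet normal 0.437 0.355 -0.826
  outer loop
   vertex 4.4 3.6 0.8
   vertex 5.8 5.6 2.4
   vertex 5.0 1.0 0.0
  endloop
 endfacet
 facet normal -0.311 -0.581 -0.752
  outer loop
   vertex 2.8 1.4 0.6
   vertex 0.4 3.2 0.2
   vertex 5.0 1.0 0.0
  endloop
 endfacet
 facet normal -0.604 -0.795 0.046
  outer loop
   vertex 2.8 1.4 0.6
   vertex 1.0 3.0 4.6
   vertex 0.4 3.2 0.2
  endloop
 endfacet
 facet normal -0.157 -0.984 0.079
  outer loop
   vertex 2.8 1.4 0.6
   vertex 5.0 1.0 0.0
   vertex 4.8 1.4 4.6
  endloop
 endfacet
 facet normal -0.381 -0.905 0.190
  outer loop
   vertex 2.8 1.4 0.6
   vertex 4.8 1.4 4.6
   vertex 1.0 3.0 4.6
  endloop
 endfacet
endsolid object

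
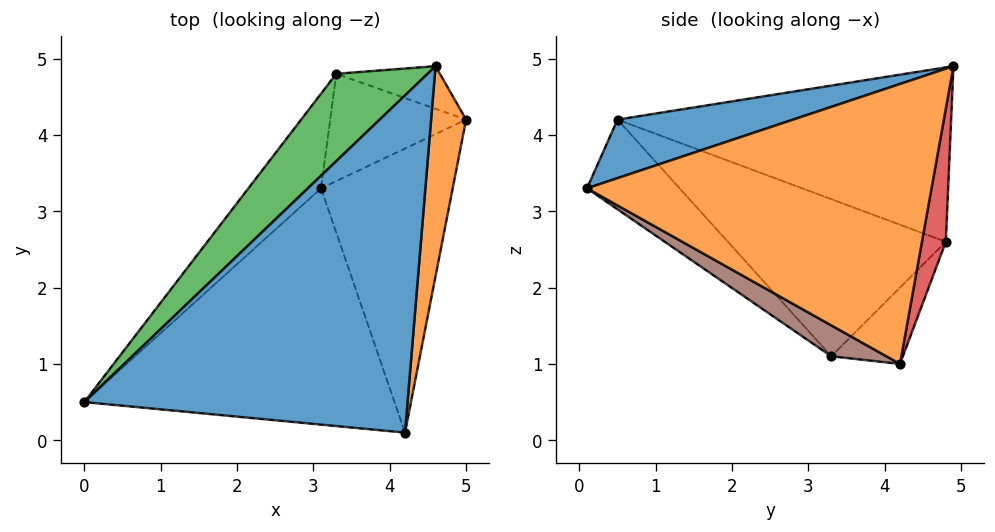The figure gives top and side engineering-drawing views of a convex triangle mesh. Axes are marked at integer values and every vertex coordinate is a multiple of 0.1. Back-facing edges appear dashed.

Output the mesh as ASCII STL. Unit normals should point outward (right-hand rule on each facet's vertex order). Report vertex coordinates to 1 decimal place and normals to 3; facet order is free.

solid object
 facet normal 0.169 -0.324 0.931
  outer loop
   vertex 4.6 4.9 4.9
   vertex 0.0 0.5 4.2
   vertex 4.2 0.1 3.3
  endloop
 endfacet
 facet normal 0.985 -0.123 0.123
  outer loop
   vertex 4.6 4.9 4.9
   vertex 4.2 0.1 3.3
   vertex 5.0 4.2 1.0
  endloop
 endfacet
 facet normal -0.674 0.649 0.353
  outer loop
   vertex 3.3 4.8 2.6
   vertex 0.0 0.5 4.2
   vertex 4.6 4.9 4.9
  endloop
 endfacet
 facet normal 0.197 0.968 -0.154
  outer loop
   vertex 3.3 4.8 2.6
   vertex 4.6 4.9 4.9
   vertex 5.0 4.2 1.0
  endloop
 endfacet
 facet normal -0.222 -0.603 -0.766
  outer loop
   vertex 3.1 3.3 1.1
   vertex 4.2 0.1 3.3
   vertex 0.0 0.5 4.2
  endloop
 endfacet
 facet normal 0.197 -0.509 -0.838
  outer loop
   vertex 3.1 3.3 1.1
   vertex 5.0 4.2 1.0
   vertex 4.2 0.1 3.3
  endloop
 endfacet
 facet normal -0.799 0.476 -0.369
  outer loop
   vertex 3.1 3.3 1.1
   vertex 0.0 0.5 4.2
   vertex 3.3 4.8 2.6
  endloop
 endfacet
 facet normal -0.357 0.684 -0.636
  outer loop
   vertex 3.1 3.3 1.1
   vertex 3.3 4.8 2.6
   vertex 5.0 4.2 1.0
  endloop
 endfacet
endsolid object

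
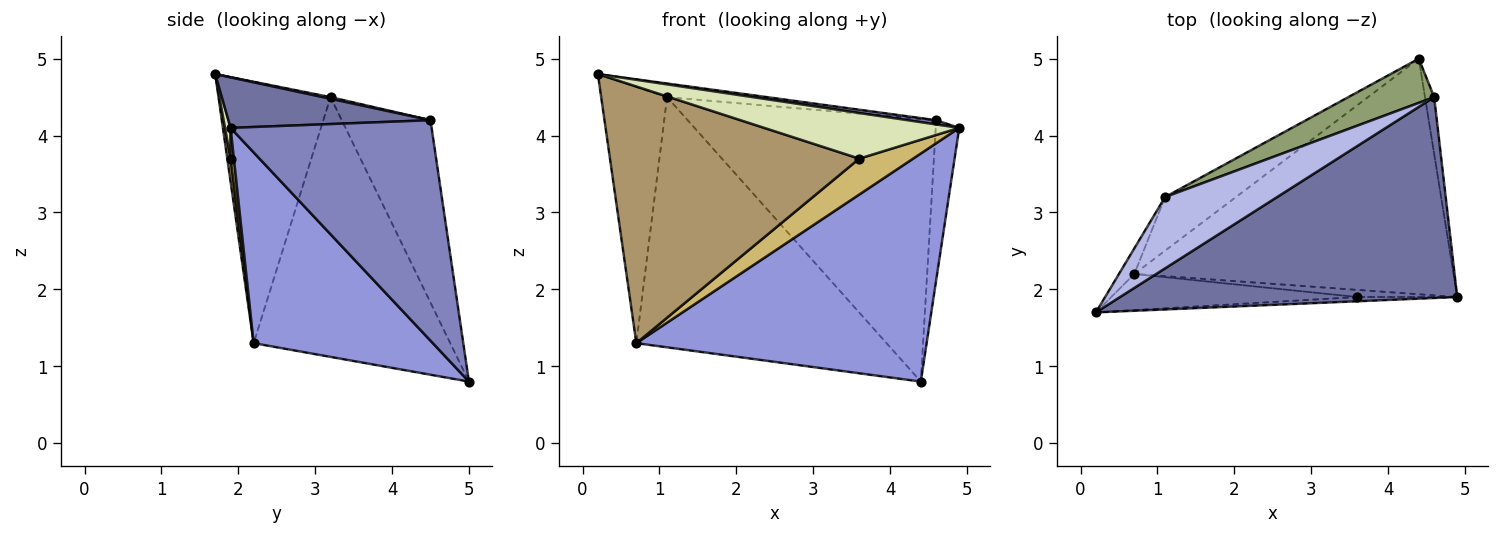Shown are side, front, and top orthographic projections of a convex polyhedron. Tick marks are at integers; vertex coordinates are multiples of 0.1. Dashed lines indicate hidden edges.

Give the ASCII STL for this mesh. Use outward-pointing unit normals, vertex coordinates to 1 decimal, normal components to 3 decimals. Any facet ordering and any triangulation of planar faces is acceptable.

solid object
 facet normal 0.148 -0.021 0.989
  outer loop
   vertex 4.6 4.5 4.2
   vertex 0.2 1.7 4.8
   vertex 4.9 1.9 4.1
  endloop
 endfacet
 facet normal 0.992 0.116 -0.041
  outer loop
   vertex 4.6 4.5 4.2
   vertex 4.9 1.9 4.1
   vertex 4.4 5.0 0.8
  endloop
 endfacet
 facet normal 0.394 -0.639 -0.660
  outer loop
   vertex 0.7 2.2 1.3
   vertex 4.4 5.0 0.8
   vertex 4.9 1.9 4.1
  endloop
 endfacet
 facet normal 0.014 0.188 0.982
  outer loop
   vertex 1.1 3.2 4.5
   vertex 0.2 1.7 4.8
   vertex 4.6 4.5 4.2
  endloop
 endfacet
 facet normal -0.332 0.930 0.156
  outer loop
   vertex 1.1 3.2 4.5
   vertex 4.6 4.5 4.2
   vertex 4.4 5.0 0.8
  endloop
 endfacet
 facet normal -0.861 0.506 -0.051
  outer loop
   vertex 1.1 3.2 4.5
   vertex 0.7 2.2 1.3
   vertex 0.2 1.7 4.8
  endloop
 endfacet
 facet normal -0.609 0.775 -0.166
  outer loop
   vertex 1.1 3.2 4.5
   vertex 4.4 5.0 0.8
   vertex 0.7 2.2 1.3
  endloop
 endfacet
 facet normal 0.029 -0.995 -0.093
  outer loop
   vertex 3.6 1.9 3.7
   vertex 4.9 1.9 4.1
   vertex 0.2 1.7 4.8
  endloop
 endfacet
 facet normal 0.013 -0.990 -0.140
  outer loop
   vertex 3.6 1.9 3.7
   vertex 0.2 1.7 4.8
   vertex 0.7 2.2 1.3
  endloop
 endfacet
 facet normal 0.060 -0.979 -0.195
  outer loop
   vertex 3.6 1.9 3.7
   vertex 0.7 2.2 1.3
   vertex 4.9 1.9 4.1
  endloop
 endfacet
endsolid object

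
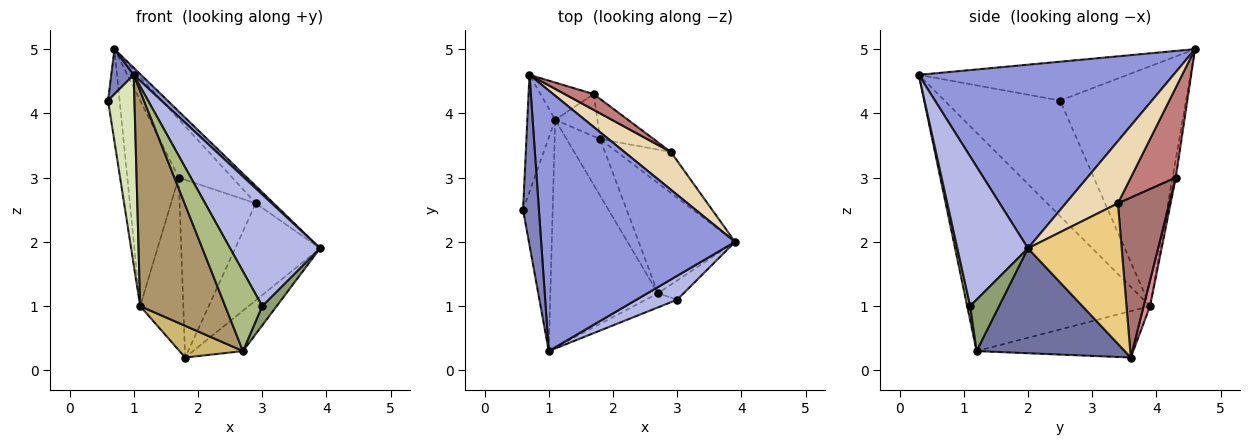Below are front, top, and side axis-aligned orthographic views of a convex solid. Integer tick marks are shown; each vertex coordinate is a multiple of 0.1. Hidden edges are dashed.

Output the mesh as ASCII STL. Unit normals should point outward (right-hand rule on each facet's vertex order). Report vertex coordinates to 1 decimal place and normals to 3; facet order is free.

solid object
 facet normal 0.715 0.241 -0.657
  outer loop
   vertex 2.7 1.2 0.3
   vertex 1.8 3.6 0.2
   vertex 3.9 2.0 1.9
  endloop
 endfacet
 facet normal -0.921 -0.099 0.376
  outer loop
   vertex 0.7 4.6 5.0
   vertex 0.6 2.5 4.2
   vertex 1.0 0.3 4.6
  endloop
 endfacet
 facet normal 0.687 -0.020 0.726
  outer loop
   vertex 0.7 4.6 5.0
   vertex 1.0 0.3 4.6
   vertex 3.9 2.0 1.9
  endloop
 endfacet
 facet normal 0.609 -0.775 0.166
  outer loop
   vertex 3.0 1.1 1.0
   vertex 3.9 2.0 1.9
   vertex 1.0 0.3 4.6
  endloop
 endfacet
 facet normal 0.816 -0.408 -0.408
  outer loop
   vertex 3.0 1.1 1.0
   vertex 2.7 1.2 0.3
   vertex 3.9 2.0 1.9
  endloop
 endfacet
 facet normal 0.079 -0.982 -0.174
  outer loop
   vertex 3.0 1.1 1.0
   vertex 1.0 0.3 4.6
   vertex 2.7 1.2 0.3
  endloop
 endfacet
 facet normal -0.989 0.091 -0.115
  outer loop
   vertex 1.1 3.9 1.0
   vertex 0.6 2.5 4.2
   vertex 0.7 4.6 5.0
  endloop
 endfacet
 facet normal -0.946 -0.216 -0.242
  outer loop
   vertex 1.1 3.9 1.0
   vertex 1.0 0.3 4.6
   vertex 0.6 2.5 4.2
  endloop
 endfacet
 facet normal -0.828 -0.385 -0.408
  outer loop
   vertex 1.1 3.9 1.0
   vertex 2.7 1.2 0.3
   vertex 1.0 0.3 4.6
  endloop
 endfacet
 facet normal -0.770 -0.312 -0.557
  outer loop
   vertex 1.1 3.9 1.0
   vertex 1.8 3.6 0.2
   vertex 2.7 1.2 0.3
  endloop
 endfacet
 facet normal 0.713 0.646 -0.273
  outer loop
   vertex 2.9 3.4 2.6
   vertex 3.9 2.0 1.9
   vertex 1.8 3.6 0.2
  endloop
 endfacet
 facet normal 0.773 0.264 0.577
  outer loop
   vertex 2.9 3.4 2.6
   vertex 0.7 4.6 5.0
   vertex 3.9 2.0 1.9
  endloop
 endfacet
 facet normal 0.550 0.815 -0.184
  outer loop
   vertex 1.7 4.3 3.0
   vertex 2.9 3.4 2.6
   vertex 1.8 3.6 0.2
  endloop
 endfacet
 facet normal 0.630 0.750 0.202
  outer loop
   vertex 1.7 4.3 3.0
   vertex 0.7 4.6 5.0
   vertex 2.9 3.4 2.6
  endloop
 endfacet
 facet normal 0.143 0.961 -0.235
  outer loop
   vertex 1.7 4.3 3.0
   vertex 1.8 3.6 0.2
   vertex 1.1 3.9 1.0
  endloop
 endfacet
 facet normal -0.061 0.982 -0.178
  outer loop
   vertex 1.7 4.3 3.0
   vertex 1.1 3.9 1.0
   vertex 0.7 4.6 5.0
  endloop
 endfacet
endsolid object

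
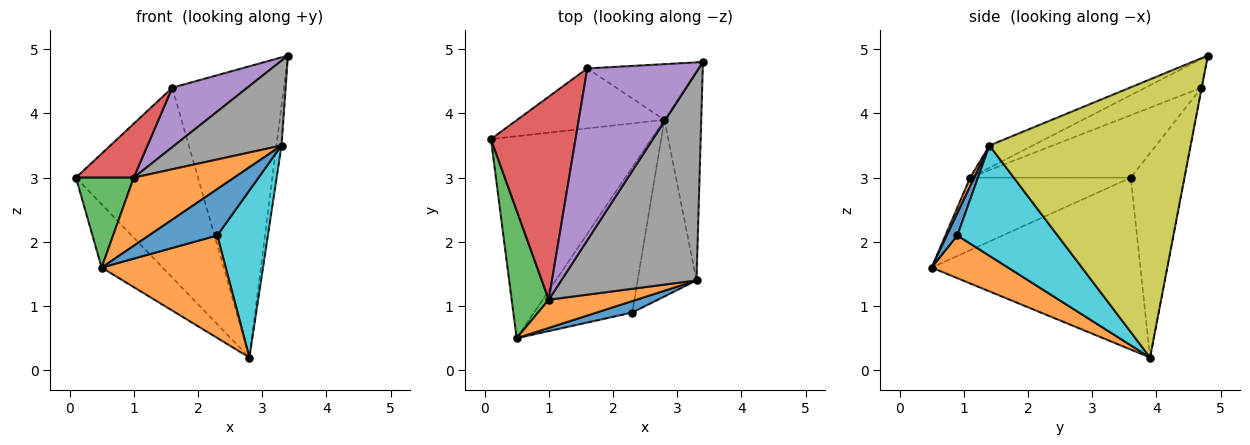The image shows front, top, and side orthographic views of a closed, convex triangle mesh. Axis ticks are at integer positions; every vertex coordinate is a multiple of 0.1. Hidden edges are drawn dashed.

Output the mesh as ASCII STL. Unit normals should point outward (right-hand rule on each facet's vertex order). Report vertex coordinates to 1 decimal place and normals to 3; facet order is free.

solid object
 facet normal -0.715 0.209 -0.667
  outer loop
   vertex 2.8 3.9 0.2
   vertex 0.5 0.5 1.6
   vertex 0.1 3.6 3.0
  endloop
 endfacet
 facet normal 0.335 -0.543 -0.770
  outer loop
   vertex 2.3 0.9 2.1
   vertex 0.5 0.5 1.6
   vertex 2.8 3.9 0.2
  endloop
 endfacet
 facet normal -0.848 -0.305 0.434
  outer loop
   vertex 1.0 1.1 3.0
   vertex 0.1 3.6 3.0
   vertex 0.5 0.5 1.6
  endloop
 endfacet
 facet normal -0.581 -0.209 0.787
  outer loop
   vertex 1.6 4.7 4.4
   vertex 0.1 3.6 3.0
   vertex 1.0 1.1 3.0
  endloop
 endfacet
 facet normal -0.237 -0.317 0.918
  outer loop
   vertex 1.6 4.7 4.4
   vertex 1.0 1.1 3.0
   vertex 3.4 4.8 4.9
  endloop
 endfacet
 facet normal -0.386 0.880 -0.278
  outer loop
   vertex 1.6 4.7 4.4
   vertex 2.8 3.9 0.2
   vertex 0.1 3.6 3.0
  endloop
 endfacet
 facet normal -0.002 0.982 -0.188
  outer loop
   vertex 1.6 4.7 4.4
   vertex 3.4 4.8 4.9
   vertex 2.8 3.9 0.2
  endloop
 endfacet
 facet normal -0.150 -0.373 0.916
  outer loop
   vertex 3.3 1.4 3.5
   vertex 3.4 4.8 4.9
   vertex 1.0 1.1 3.0
  endloop
 endfacet
 facet normal 0.991 0.025 -0.131
  outer loop
   vertex 3.3 1.4 3.5
   vertex 2.8 3.9 0.2
   vertex 3.4 4.8 4.9
  endloop
 endfacet
 facet normal 0.806 -0.407 -0.430
  outer loop
   vertex 3.3 1.4 3.5
   vertex 2.3 0.9 2.1
   vertex 2.8 3.9 0.2
  endloop
 endfacet
 facet normal 0.147 -0.960 0.238
  outer loop
   vertex 3.3 1.4 3.5
   vertex 0.5 0.5 1.6
   vertex 2.3 0.9 2.1
  endloop
 endfacet
 facet normal 0.037 -0.923 0.382
  outer loop
   vertex 3.3 1.4 3.5
   vertex 1.0 1.1 3.0
   vertex 0.5 0.5 1.6
  endloop
 endfacet
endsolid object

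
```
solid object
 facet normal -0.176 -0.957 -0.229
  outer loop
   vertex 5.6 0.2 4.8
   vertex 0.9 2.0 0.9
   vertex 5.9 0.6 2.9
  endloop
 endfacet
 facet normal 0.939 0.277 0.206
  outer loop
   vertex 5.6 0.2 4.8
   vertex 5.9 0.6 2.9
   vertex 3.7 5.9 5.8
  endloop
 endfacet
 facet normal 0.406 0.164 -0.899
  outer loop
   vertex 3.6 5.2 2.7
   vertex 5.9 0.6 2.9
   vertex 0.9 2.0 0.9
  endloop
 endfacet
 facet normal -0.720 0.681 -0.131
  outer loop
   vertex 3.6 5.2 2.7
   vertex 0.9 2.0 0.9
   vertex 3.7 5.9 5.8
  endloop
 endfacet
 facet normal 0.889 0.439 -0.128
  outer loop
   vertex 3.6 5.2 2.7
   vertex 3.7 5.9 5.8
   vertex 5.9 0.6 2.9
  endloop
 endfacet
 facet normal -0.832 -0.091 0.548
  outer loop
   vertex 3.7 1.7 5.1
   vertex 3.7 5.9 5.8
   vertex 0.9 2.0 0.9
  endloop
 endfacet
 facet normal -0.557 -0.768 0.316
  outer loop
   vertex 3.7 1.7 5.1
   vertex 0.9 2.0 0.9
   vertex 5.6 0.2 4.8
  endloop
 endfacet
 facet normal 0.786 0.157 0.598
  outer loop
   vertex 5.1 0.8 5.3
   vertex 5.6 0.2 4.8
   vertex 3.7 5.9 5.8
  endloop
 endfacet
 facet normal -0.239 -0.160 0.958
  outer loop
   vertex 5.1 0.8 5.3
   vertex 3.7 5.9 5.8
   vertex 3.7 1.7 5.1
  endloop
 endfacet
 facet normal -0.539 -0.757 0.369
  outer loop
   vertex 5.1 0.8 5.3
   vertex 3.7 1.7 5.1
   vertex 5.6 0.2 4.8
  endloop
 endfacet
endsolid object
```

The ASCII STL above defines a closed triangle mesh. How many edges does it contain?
15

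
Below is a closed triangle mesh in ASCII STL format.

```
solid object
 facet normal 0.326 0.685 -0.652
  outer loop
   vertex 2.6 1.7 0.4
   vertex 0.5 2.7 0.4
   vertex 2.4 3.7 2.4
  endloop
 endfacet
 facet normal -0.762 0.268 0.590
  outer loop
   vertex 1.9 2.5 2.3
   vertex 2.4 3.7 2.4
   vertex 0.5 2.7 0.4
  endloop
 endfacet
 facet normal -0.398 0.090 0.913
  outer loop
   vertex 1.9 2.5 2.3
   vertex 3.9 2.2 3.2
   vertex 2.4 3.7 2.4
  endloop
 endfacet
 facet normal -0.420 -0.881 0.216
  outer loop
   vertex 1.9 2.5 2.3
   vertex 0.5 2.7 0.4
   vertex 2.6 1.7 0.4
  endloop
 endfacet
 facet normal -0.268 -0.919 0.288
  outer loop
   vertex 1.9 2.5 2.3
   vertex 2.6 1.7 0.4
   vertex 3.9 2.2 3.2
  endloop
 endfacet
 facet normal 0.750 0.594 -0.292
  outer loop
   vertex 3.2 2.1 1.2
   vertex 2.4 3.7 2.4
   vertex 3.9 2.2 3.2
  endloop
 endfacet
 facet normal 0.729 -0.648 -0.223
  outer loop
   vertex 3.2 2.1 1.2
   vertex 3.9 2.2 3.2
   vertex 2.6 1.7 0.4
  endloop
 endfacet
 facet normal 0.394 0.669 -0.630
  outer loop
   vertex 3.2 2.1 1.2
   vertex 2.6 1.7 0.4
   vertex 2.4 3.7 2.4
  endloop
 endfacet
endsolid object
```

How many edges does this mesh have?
12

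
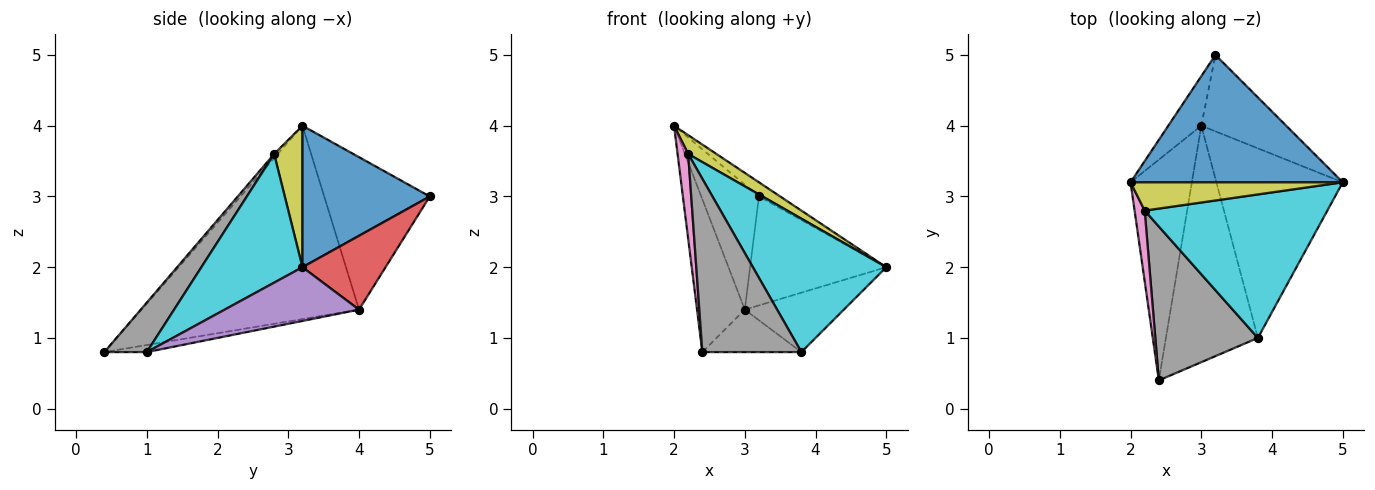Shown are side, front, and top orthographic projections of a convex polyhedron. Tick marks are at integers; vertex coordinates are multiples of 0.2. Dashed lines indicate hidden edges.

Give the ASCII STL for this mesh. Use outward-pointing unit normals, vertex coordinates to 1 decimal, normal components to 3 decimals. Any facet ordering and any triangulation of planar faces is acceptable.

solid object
 facet normal 0.552 0.092 0.829
  outer loop
   vertex 3.2 5.0 3.0
   vertex 2.0 3.2 4.0
   vertex 5.0 3.2 2.0
  endloop
 endfacet
 facet normal -0.933 0.205 -0.296
  outer loop
   vertex 3.0 4.0 1.4
   vertex 2.4 0.4 0.8
   vertex 2.0 3.2 4.0
  endloop
 endfacet
 facet normal -0.862 0.471 -0.187
  outer loop
   vertex 3.0 4.0 1.4
   vertex 2.0 3.2 4.0
   vertex 3.2 5.0 3.0
  endloop
 endfacet
 facet normal 0.447 0.732 -0.514
  outer loop
   vertex 3.0 4.0 1.4
   vertex 3.2 5.0 3.0
   vertex 5.0 3.2 2.0
  endloop
 endfacet
 facet normal 0.376 0.277 -0.884
  outer loop
   vertex 3.8 1.0 0.8
   vertex 3.0 4.0 1.4
   vertex 5.0 3.2 2.0
  endloop
 endfacet
 facet normal -0.075 0.176 -0.981
  outer loop
   vertex 3.8 1.0 0.8
   vertex 2.4 0.4 0.8
   vertex 3.0 4.0 1.4
  endloop
 endfacet
 facet normal -0.248 -0.744 0.620
  outer loop
   vertex 2.2 2.8 3.6
   vertex 2.0 3.2 4.0
   vertex 2.4 0.4 0.8
  endloop
 endfacet
 facet normal 0.305 -0.712 0.632
  outer loop
   vertex 2.2 2.8 3.6
   vertex 2.4 0.4 0.8
   vertex 3.8 1.0 0.8
  endloop
 endfacet
 facet normal 0.485 -0.485 0.728
  outer loop
   vertex 2.2 2.8 3.6
   vertex 5.0 3.2 2.0
   vertex 2.0 3.2 4.0
  endloop
 endfacet
 facet normal 0.458 -0.605 0.651
  outer loop
   vertex 2.2 2.8 3.6
   vertex 3.8 1.0 0.8
   vertex 5.0 3.2 2.0
  endloop
 endfacet
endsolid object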